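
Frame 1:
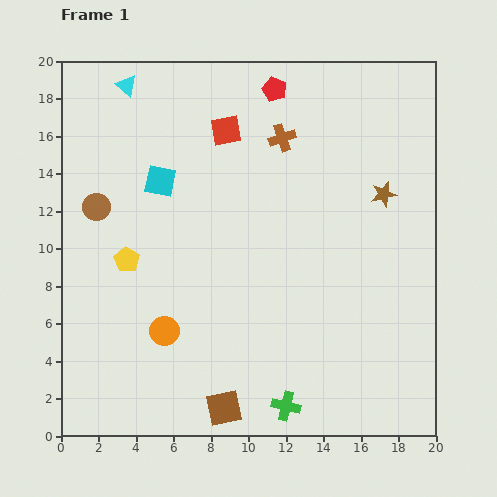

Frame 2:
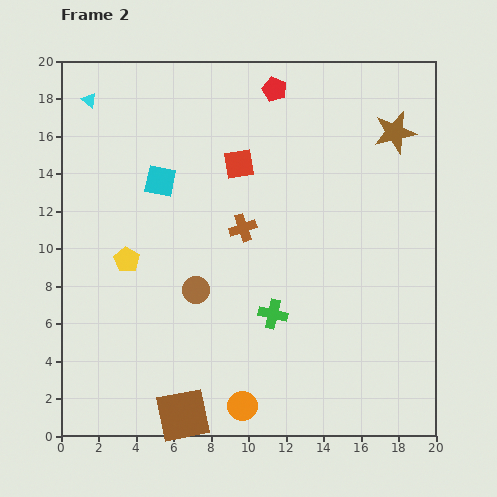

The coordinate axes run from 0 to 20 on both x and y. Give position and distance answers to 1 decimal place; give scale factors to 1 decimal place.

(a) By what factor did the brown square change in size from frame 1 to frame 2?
1.5×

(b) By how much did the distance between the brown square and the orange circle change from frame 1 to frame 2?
-2.0

Distance in frame 1: 5.2. Distance in frame 2: 3.2.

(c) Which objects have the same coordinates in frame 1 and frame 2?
the cyan square, the yellow pentagon, the red pentagon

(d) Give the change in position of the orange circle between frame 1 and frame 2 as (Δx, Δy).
(4.2, -4.0)

The orange circle was at (5.5, 5.6) in frame 1 and (9.7, 1.6) in frame 2.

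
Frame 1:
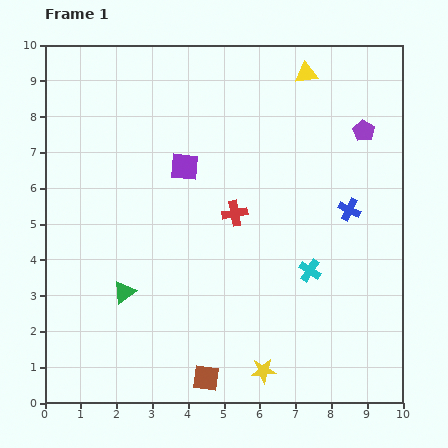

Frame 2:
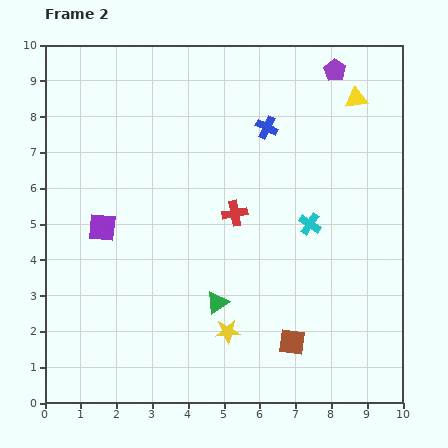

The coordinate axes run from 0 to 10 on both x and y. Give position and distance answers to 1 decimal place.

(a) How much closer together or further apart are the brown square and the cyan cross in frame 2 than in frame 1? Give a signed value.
-0.9

Distance in frame 1: 4.2. Distance in frame 2: 3.3.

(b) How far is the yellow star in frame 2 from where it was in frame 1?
1.5

The yellow star moved from (6.1, 0.9) to (5.1, 2.0), a distance of √(1.0² + 1.1²) ≈ 1.5.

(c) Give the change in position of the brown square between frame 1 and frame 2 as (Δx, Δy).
(2.4, 1.0)

The brown square was at (4.5, 0.7) in frame 1 and (6.9, 1.7) in frame 2.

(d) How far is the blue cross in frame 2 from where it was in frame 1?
3.3

The blue cross moved from (8.5, 5.4) to (6.2, 7.7), a distance of √(2.3² + 2.3²) ≈ 3.3.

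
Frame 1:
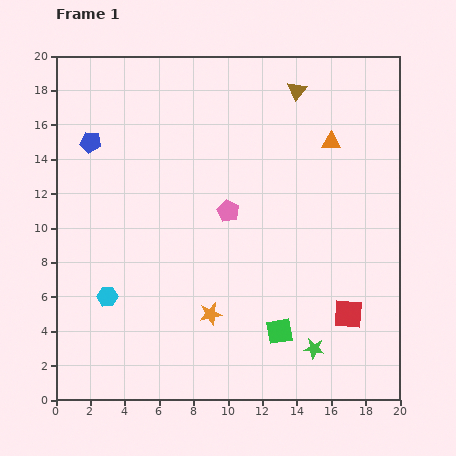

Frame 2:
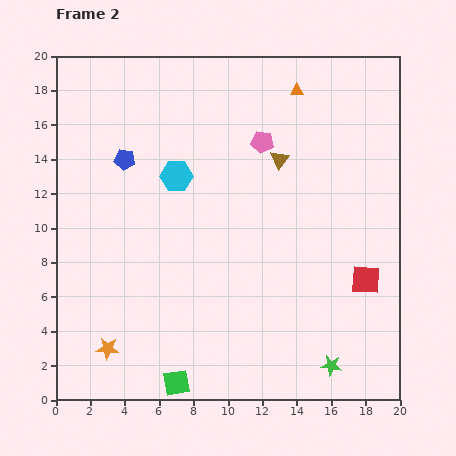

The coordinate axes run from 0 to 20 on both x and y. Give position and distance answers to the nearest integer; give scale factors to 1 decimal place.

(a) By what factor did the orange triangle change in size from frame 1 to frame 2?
0.7×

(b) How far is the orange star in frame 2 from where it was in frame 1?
6

The orange star moved from (9, 5) to (3, 3), a distance of √(6² + 2²) ≈ 6.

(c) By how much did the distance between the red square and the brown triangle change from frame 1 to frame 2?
-4

Distance in frame 1: 13. Distance in frame 2: 9.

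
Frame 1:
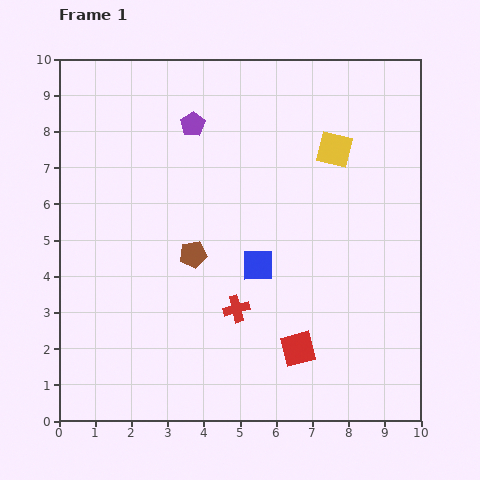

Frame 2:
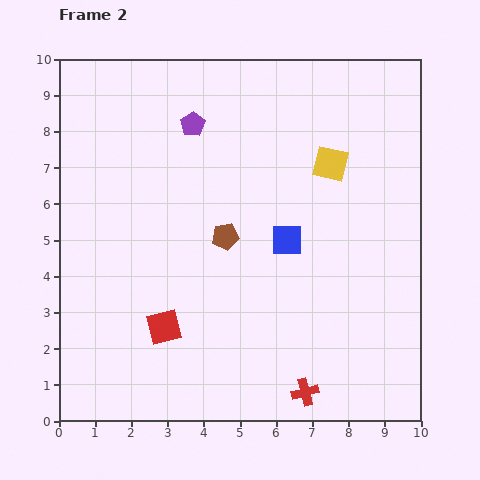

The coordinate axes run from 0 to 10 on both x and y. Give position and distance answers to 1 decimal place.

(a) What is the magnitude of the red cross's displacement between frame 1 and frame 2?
3.0

The red cross moved from (4.9, 3.1) to (6.8, 0.8), a distance of √(1.9² + 2.3²) ≈ 3.0.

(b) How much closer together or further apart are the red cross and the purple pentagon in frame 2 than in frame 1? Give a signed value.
+2.8

Distance in frame 1: 5.2. Distance in frame 2: 8.0.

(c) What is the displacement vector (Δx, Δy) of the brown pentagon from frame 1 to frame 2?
(0.9, 0.5)

The brown pentagon was at (3.7, 4.6) in frame 1 and (4.6, 5.1) in frame 2.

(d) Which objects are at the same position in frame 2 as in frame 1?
the purple pentagon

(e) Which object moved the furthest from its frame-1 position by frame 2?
the red square

(moved 3.7; next 3.0)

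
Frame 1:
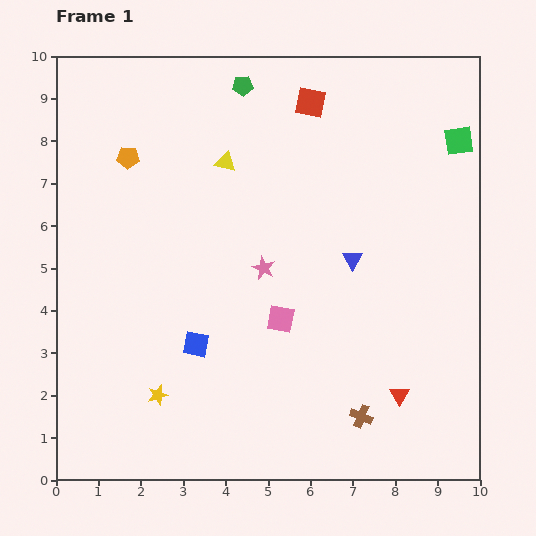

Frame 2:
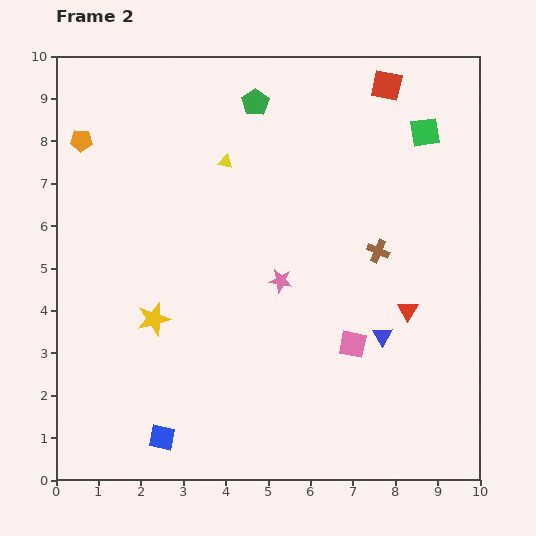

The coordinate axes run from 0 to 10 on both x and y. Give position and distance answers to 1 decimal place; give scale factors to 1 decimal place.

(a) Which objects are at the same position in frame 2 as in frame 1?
the yellow triangle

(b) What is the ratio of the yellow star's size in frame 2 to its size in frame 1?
1.6×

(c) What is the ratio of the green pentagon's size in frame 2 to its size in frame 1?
1.3×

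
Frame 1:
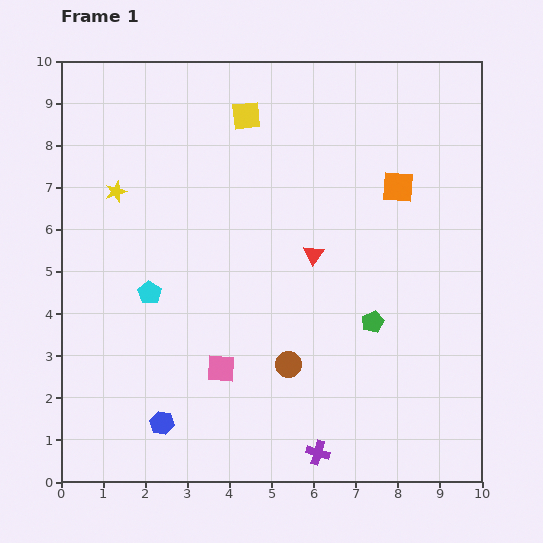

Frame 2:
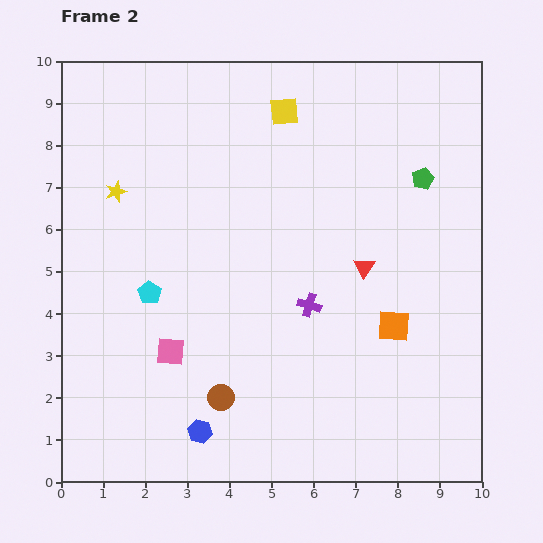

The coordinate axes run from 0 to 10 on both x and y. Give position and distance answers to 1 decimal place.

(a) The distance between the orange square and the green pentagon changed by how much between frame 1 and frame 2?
+0.3

Distance in frame 1: 3.3. Distance in frame 2: 3.6.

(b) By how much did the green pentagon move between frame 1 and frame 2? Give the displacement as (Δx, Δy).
(1.2, 3.4)

The green pentagon was at (7.4, 3.8) in frame 1 and (8.6, 7.2) in frame 2.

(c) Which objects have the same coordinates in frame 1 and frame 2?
the cyan pentagon, the yellow star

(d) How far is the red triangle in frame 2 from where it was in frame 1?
1.2

The red triangle moved from (6.0, 5.4) to (7.2, 5.1), a distance of √(1.2² + 0.3²) ≈ 1.2.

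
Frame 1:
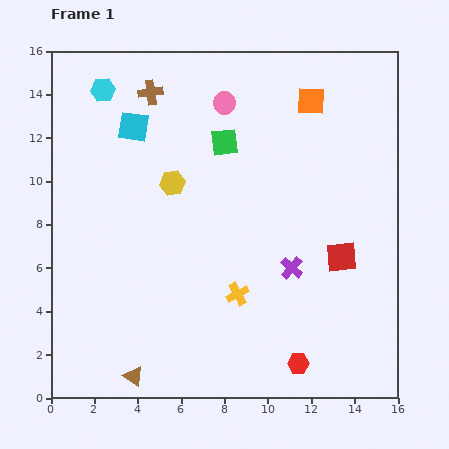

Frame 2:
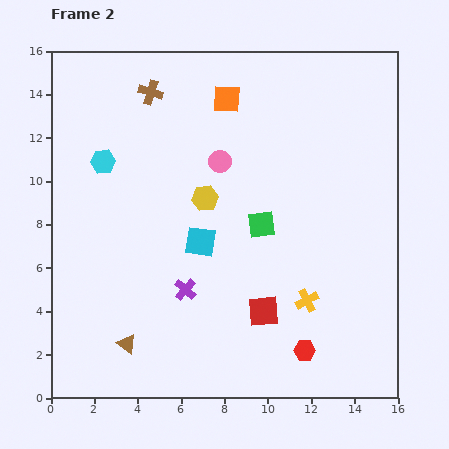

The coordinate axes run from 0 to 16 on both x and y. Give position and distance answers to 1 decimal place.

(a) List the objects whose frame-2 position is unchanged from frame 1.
the brown cross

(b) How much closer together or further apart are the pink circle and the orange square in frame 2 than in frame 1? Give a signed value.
-1.1

Distance in frame 1: 4.0. Distance in frame 2: 2.9.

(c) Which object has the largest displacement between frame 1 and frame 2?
the cyan square

(moved 6.1; next 5.0)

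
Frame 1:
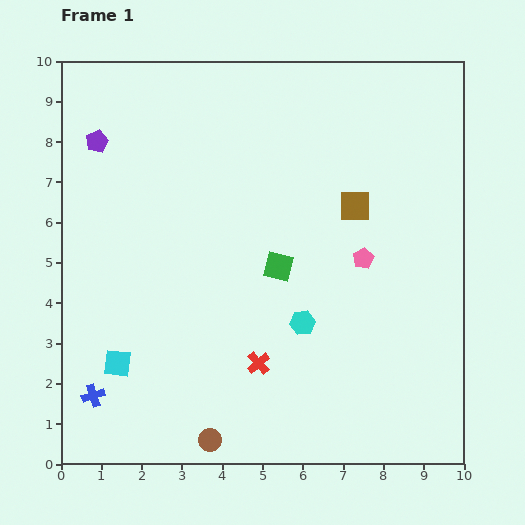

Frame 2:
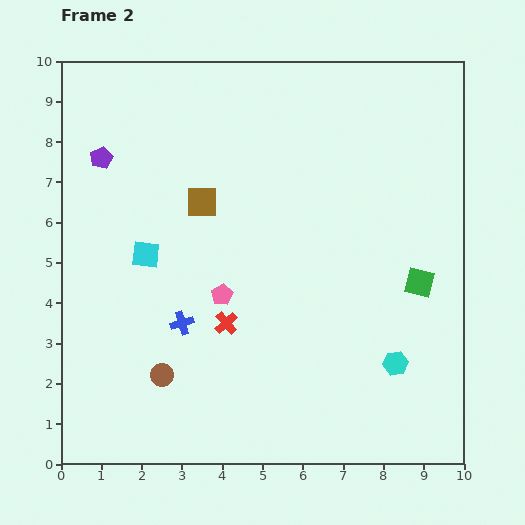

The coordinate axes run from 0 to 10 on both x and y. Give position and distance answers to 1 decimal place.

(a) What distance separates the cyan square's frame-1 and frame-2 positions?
2.8

The cyan square moved from (1.4, 2.5) to (2.1, 5.2), a distance of √(0.7² + 2.7²) ≈ 2.8.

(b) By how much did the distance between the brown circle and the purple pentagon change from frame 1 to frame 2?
-2.3

Distance in frame 1: 7.9. Distance in frame 2: 5.6.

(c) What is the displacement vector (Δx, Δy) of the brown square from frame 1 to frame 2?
(-3.8, 0.1)

The brown square was at (7.3, 6.4) in frame 1 and (3.5, 6.5) in frame 2.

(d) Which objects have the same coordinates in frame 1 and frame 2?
none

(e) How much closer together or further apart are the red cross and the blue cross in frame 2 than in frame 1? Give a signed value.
-3.1

Distance in frame 1: 4.2. Distance in frame 2: 1.1.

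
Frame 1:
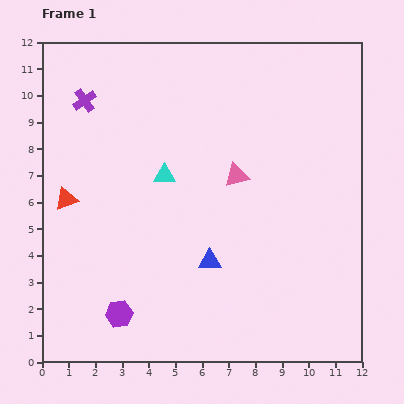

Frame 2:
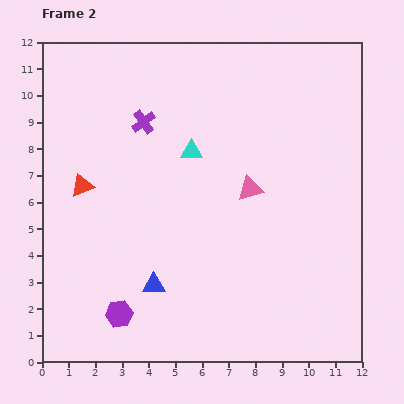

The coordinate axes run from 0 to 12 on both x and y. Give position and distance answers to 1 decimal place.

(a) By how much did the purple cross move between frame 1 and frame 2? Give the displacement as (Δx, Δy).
(2.2, -0.8)

The purple cross was at (1.6, 9.8) in frame 1 and (3.8, 9.0) in frame 2.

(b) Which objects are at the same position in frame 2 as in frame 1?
the purple hexagon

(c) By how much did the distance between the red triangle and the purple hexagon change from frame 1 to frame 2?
+0.3

Distance in frame 1: 4.7. Distance in frame 2: 5.0.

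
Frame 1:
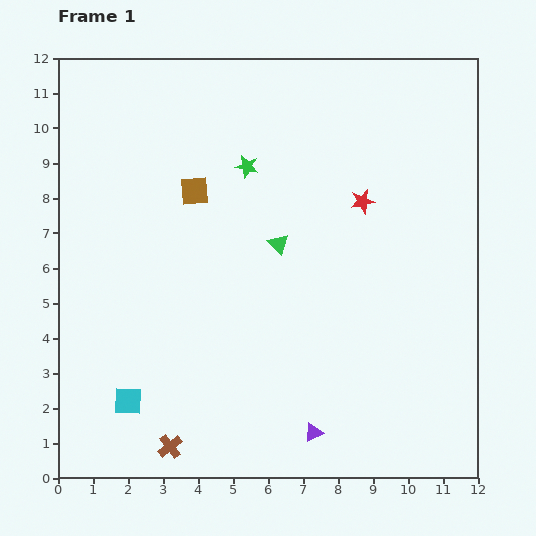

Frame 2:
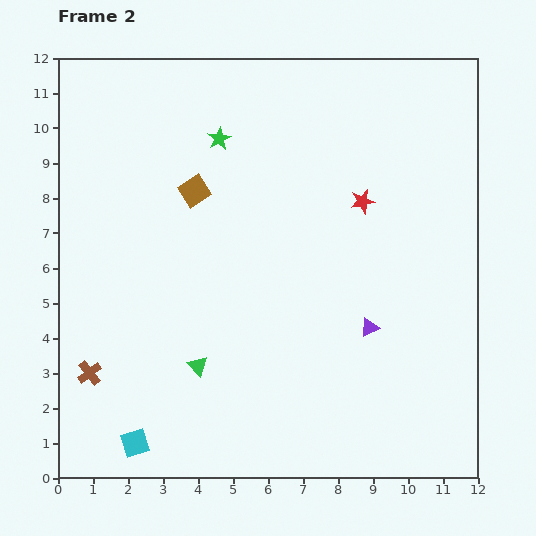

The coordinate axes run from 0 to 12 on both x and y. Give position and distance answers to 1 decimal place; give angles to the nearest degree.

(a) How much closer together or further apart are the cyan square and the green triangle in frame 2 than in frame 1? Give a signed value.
-3.4

Distance in frame 1: 6.2. Distance in frame 2: 2.8.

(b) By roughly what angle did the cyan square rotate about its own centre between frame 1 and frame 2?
21° counter-clockwise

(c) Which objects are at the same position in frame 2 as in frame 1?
the brown square, the red star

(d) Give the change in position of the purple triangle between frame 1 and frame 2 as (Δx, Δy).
(1.6, 3.0)

The purple triangle was at (7.3, 1.3) in frame 1 and (8.9, 4.3) in frame 2.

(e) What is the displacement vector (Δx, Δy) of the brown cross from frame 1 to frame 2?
(-2.3, 2.1)

The brown cross was at (3.2, 0.9) in frame 1 and (0.9, 3.0) in frame 2.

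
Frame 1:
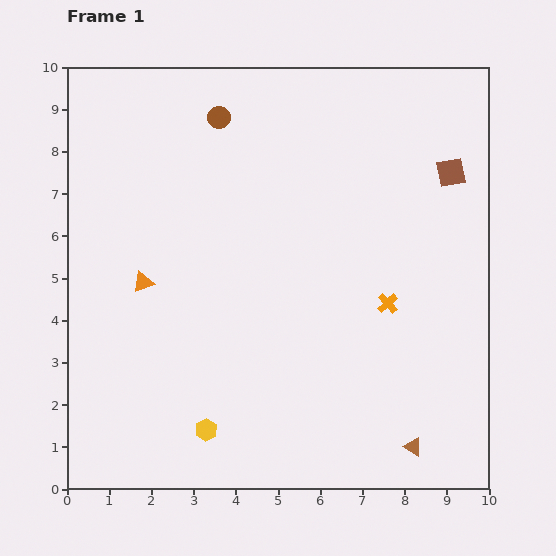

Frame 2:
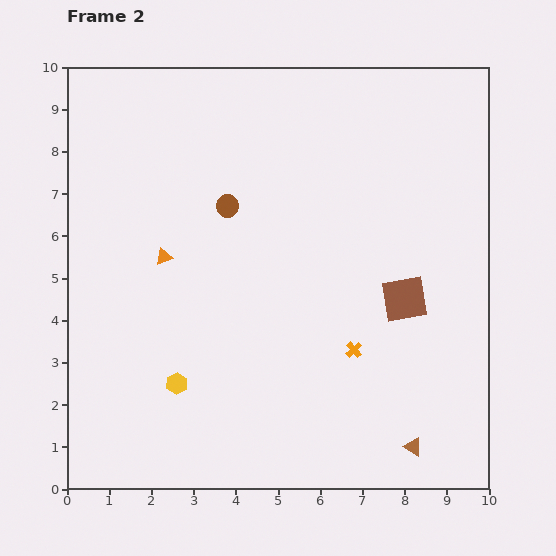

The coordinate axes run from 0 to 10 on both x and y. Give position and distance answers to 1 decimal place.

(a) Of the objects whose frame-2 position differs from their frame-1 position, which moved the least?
the orange triangle

(moved 0.8)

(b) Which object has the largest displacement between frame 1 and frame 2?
the brown square

(moved 3.2; next 2.1)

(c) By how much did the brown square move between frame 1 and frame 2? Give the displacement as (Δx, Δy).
(-1.1, -3.0)

The brown square was at (9.1, 7.5) in frame 1 and (8.0, 4.5) in frame 2.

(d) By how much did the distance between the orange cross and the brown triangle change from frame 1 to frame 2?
-0.8

Distance in frame 1: 3.5. Distance in frame 2: 2.7.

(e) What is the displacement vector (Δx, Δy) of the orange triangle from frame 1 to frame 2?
(0.5, 0.6)

The orange triangle was at (1.8, 4.9) in frame 1 and (2.3, 5.5) in frame 2.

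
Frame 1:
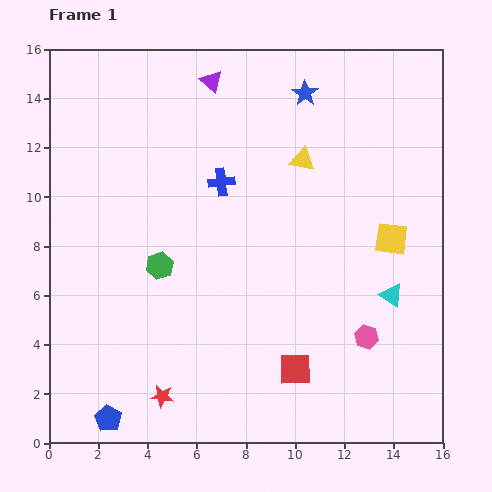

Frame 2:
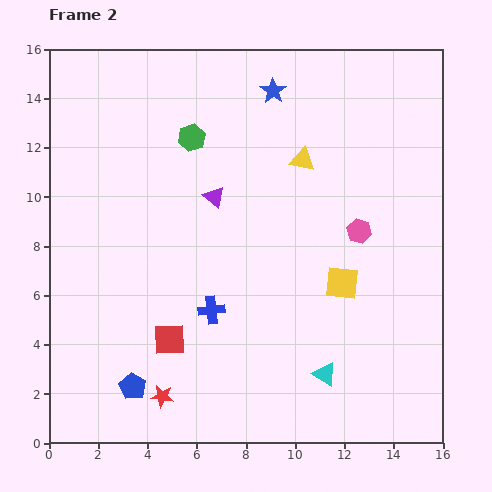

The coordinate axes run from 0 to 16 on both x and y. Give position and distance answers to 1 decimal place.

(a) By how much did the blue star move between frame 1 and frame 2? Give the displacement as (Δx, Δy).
(-1.3, 0.1)

The blue star was at (10.4, 14.2) in frame 1 and (9.1, 14.3) in frame 2.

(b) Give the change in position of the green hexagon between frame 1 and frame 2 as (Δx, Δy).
(1.3, 5.2)

The green hexagon was at (4.5, 7.2) in frame 1 and (5.8, 12.4) in frame 2.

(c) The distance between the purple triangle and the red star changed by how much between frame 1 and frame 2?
-4.6

Distance in frame 1: 13.0. Distance in frame 2: 8.4.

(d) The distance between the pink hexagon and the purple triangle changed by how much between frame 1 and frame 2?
-6.1

Distance in frame 1: 12.2. Distance in frame 2: 6.1.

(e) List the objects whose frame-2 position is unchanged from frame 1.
the red star, the yellow triangle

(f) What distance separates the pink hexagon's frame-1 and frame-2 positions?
4.3

The pink hexagon moved from (12.9, 4.3) to (12.6, 8.6), a distance of √(0.3² + 4.3²) ≈ 4.3.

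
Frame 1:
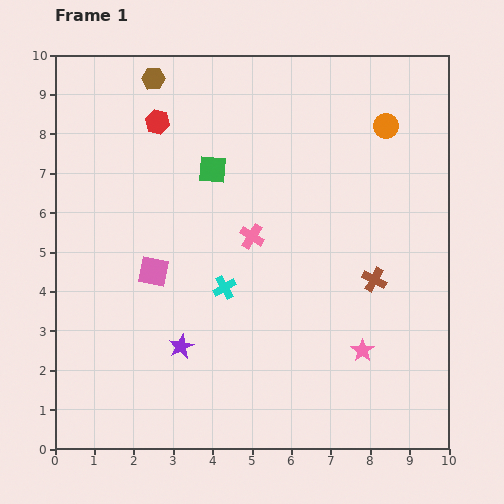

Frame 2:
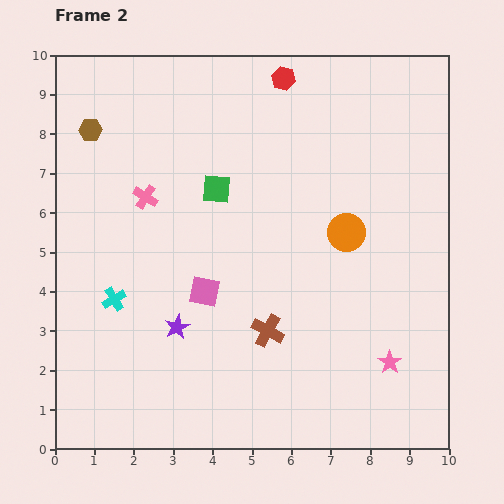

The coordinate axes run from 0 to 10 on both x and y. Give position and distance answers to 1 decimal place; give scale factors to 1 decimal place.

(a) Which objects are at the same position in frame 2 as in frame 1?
none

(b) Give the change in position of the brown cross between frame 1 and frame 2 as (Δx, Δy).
(-2.7, -1.3)

The brown cross was at (8.1, 4.3) in frame 1 and (5.4, 3.0) in frame 2.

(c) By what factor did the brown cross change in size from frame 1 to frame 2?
1.3×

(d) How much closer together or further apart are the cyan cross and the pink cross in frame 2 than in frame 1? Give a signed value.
+1.2

Distance in frame 1: 1.5. Distance in frame 2: 2.7.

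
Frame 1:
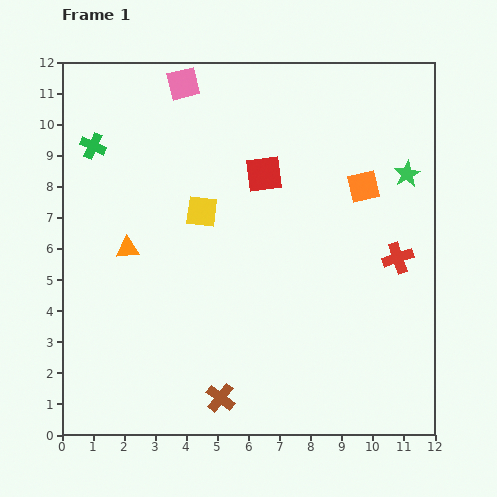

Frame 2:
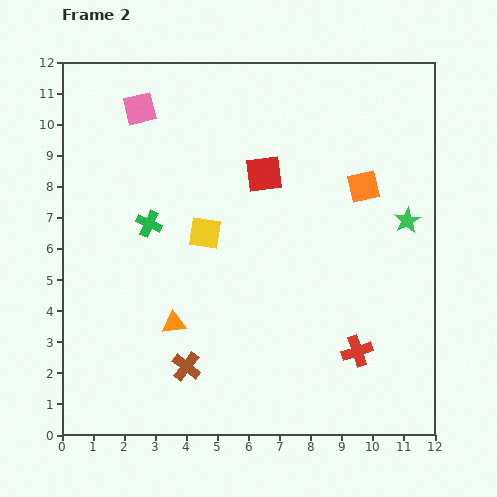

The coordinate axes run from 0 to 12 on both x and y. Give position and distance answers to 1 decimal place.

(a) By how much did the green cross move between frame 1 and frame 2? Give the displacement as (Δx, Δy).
(1.8, -2.5)

The green cross was at (1.0, 9.3) in frame 1 and (2.8, 6.8) in frame 2.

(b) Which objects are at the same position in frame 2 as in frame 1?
the red square, the orange square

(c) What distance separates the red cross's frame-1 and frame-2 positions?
3.3

The red cross moved from (10.8, 5.7) to (9.5, 2.7), a distance of √(1.3² + 3.0²) ≈ 3.3.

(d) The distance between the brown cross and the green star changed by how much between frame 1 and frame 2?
-0.9

Distance in frame 1: 9.4. Distance in frame 2: 8.5.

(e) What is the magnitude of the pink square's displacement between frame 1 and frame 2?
1.6

The pink square moved from (3.9, 11.3) to (2.5, 10.5), a distance of √(1.4² + 0.8²) ≈ 1.6.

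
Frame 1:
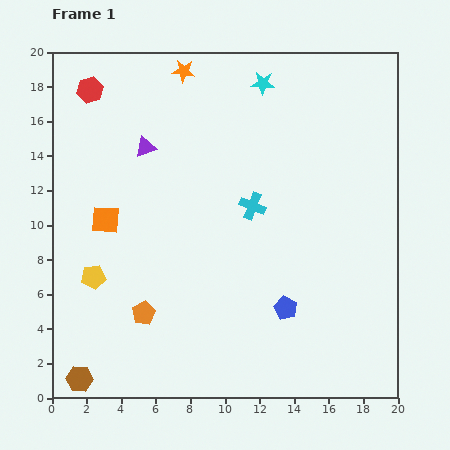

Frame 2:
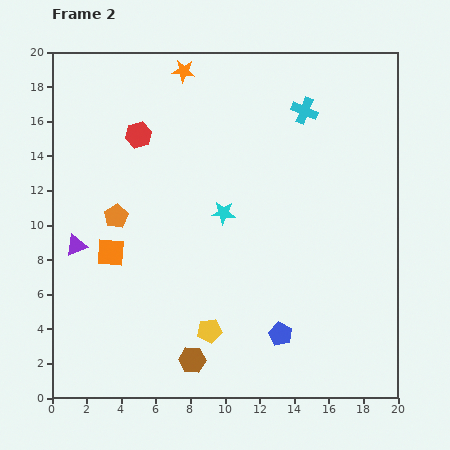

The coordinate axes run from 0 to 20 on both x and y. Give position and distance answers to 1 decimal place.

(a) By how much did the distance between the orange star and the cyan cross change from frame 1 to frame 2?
-1.4

Distance in frame 1: 8.8. Distance in frame 2: 7.4.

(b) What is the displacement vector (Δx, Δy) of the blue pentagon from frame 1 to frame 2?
(-0.3, -1.5)

The blue pentagon was at (13.5, 5.2) in frame 1 and (13.2, 3.7) in frame 2.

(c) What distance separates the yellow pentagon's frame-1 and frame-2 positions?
7.4

The yellow pentagon moved from (2.4, 7.0) to (9.1, 3.9), a distance of √(6.7² + 3.1²) ≈ 7.4.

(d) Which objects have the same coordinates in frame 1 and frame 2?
the orange star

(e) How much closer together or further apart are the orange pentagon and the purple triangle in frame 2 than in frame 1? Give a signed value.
-6.7

Distance in frame 1: 9.6. Distance in frame 2: 2.9.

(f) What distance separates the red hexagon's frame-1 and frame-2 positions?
3.8

The red hexagon moved from (2.2, 17.8) to (5.0, 15.2), a distance of √(2.8² + 2.6²) ≈ 3.8.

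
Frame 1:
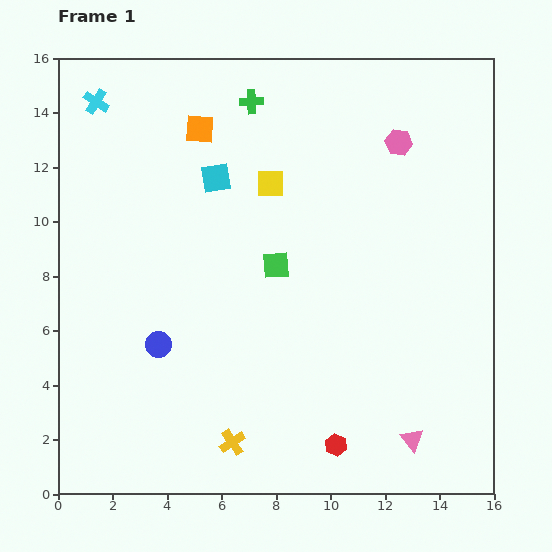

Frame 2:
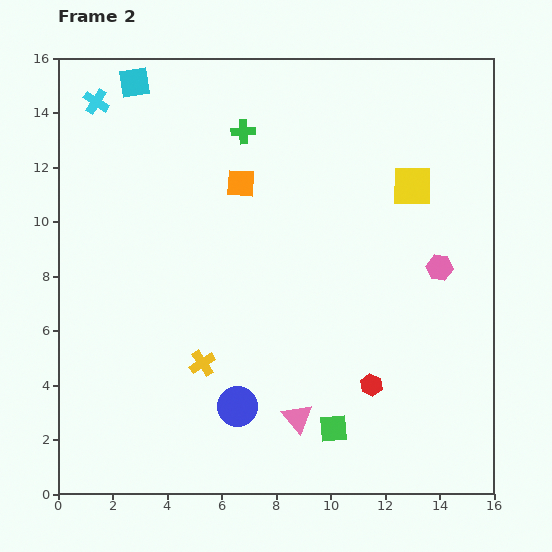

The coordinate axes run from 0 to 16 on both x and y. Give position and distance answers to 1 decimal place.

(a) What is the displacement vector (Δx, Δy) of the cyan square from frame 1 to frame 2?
(-3.0, 3.5)

The cyan square was at (5.8, 11.6) in frame 1 and (2.8, 15.1) in frame 2.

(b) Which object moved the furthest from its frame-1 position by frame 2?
the green square

(moved 6.4; next 5.2)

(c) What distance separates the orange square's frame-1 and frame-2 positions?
2.5

The orange square moved from (5.2, 13.4) to (6.7, 11.4), a distance of √(1.5² + 2.0²) ≈ 2.5.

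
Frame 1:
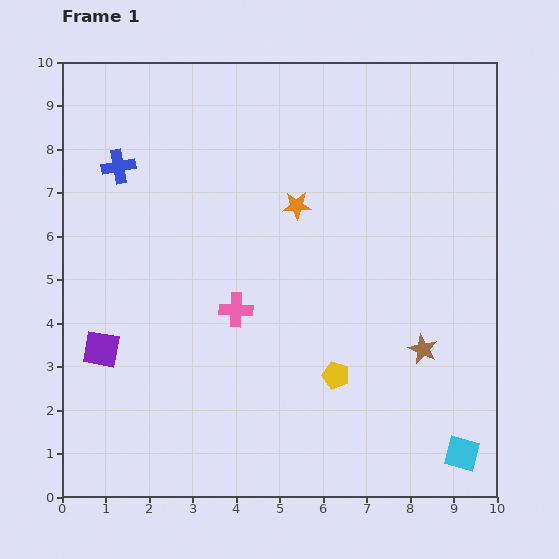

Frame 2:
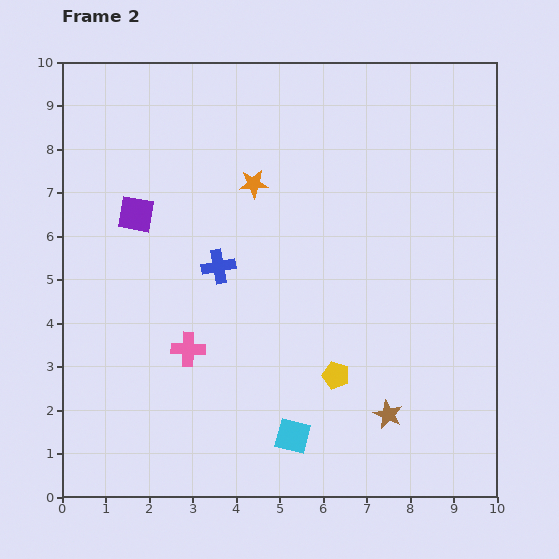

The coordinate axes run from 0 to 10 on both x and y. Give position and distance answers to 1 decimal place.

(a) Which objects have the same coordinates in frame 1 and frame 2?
the yellow pentagon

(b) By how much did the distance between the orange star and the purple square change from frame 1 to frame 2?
-2.8

Distance in frame 1: 5.6. Distance in frame 2: 2.8.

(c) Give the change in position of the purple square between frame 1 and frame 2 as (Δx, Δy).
(0.8, 3.1)

The purple square was at (0.9, 3.4) in frame 1 and (1.7, 6.5) in frame 2.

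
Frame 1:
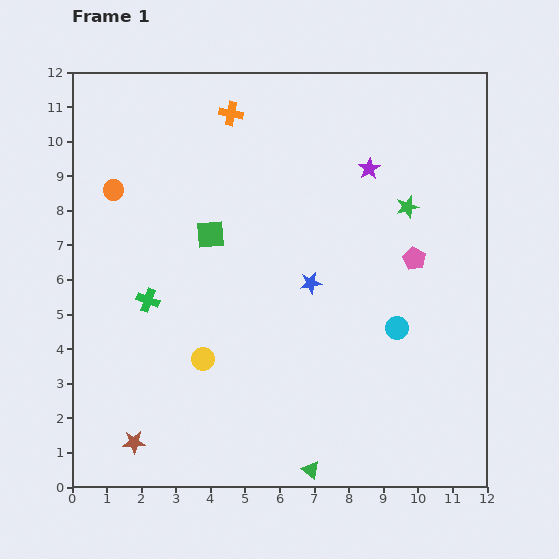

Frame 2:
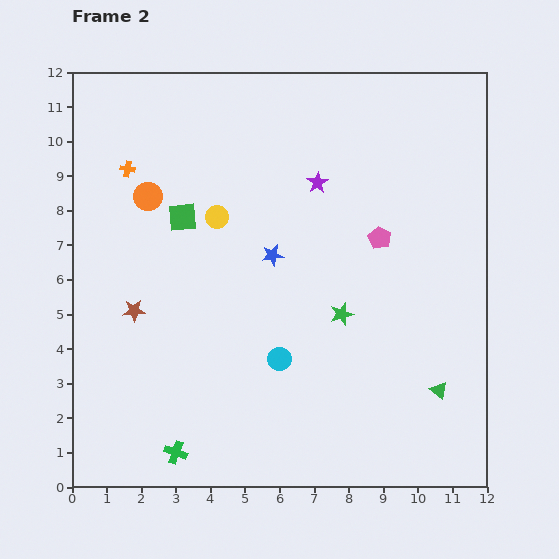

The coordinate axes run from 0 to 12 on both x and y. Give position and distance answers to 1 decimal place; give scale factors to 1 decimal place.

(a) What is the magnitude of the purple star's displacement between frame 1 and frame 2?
1.6

The purple star moved from (8.6, 9.2) to (7.1, 8.8), a distance of √(1.5² + 0.4²) ≈ 1.6.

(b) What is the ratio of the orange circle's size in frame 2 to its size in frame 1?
1.4×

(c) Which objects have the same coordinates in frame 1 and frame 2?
none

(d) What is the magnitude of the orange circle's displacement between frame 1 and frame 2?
1.0

The orange circle moved from (1.2, 8.6) to (2.2, 8.4), a distance of √(1.0² + 0.2²) ≈ 1.0.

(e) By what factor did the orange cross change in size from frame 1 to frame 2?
0.7×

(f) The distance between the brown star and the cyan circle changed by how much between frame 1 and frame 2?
-3.9

Distance in frame 1: 8.3. Distance in frame 2: 4.4.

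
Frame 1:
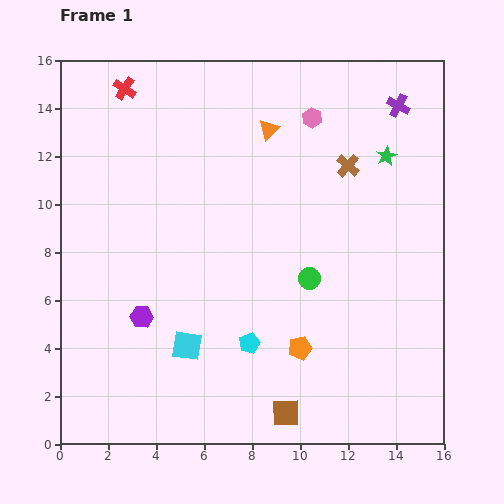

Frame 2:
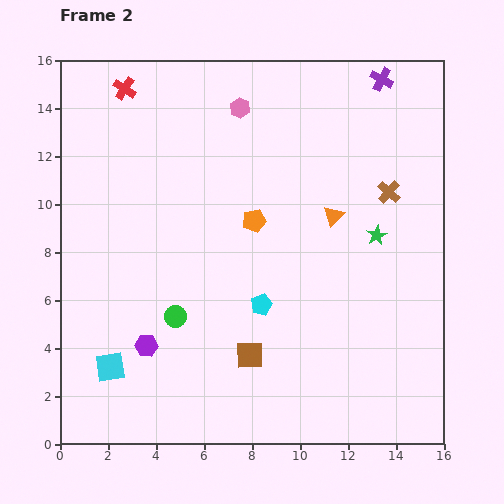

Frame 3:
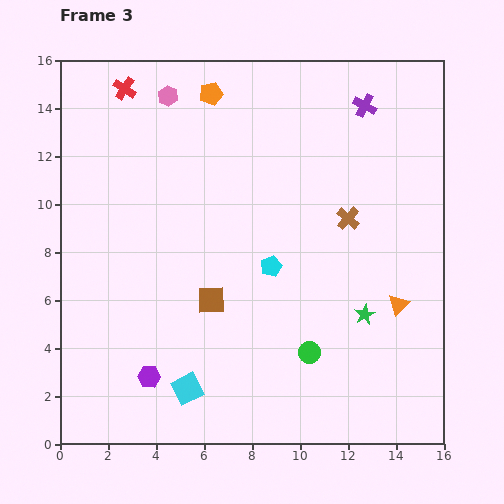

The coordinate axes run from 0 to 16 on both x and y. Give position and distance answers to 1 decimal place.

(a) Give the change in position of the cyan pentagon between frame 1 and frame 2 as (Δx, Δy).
(0.5, 1.6)

The cyan pentagon was at (7.9, 4.2) in frame 1 and (8.4, 5.8) in frame 2.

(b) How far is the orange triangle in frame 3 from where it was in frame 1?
9.1

The orange triangle moved from (8.7, 13.1) to (14.1, 5.8), a distance of √(5.4² + 7.3²) ≈ 9.1.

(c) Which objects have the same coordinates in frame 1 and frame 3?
the red cross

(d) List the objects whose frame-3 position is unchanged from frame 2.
the red cross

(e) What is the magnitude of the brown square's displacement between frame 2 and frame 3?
2.8

The brown square moved from (7.9, 3.7) to (6.3, 6.0), a distance of √(1.6² + 2.3²) ≈ 2.8.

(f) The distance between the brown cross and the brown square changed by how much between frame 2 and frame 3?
-2.3

Distance in frame 2: 8.9. Distance in frame 3: 6.6.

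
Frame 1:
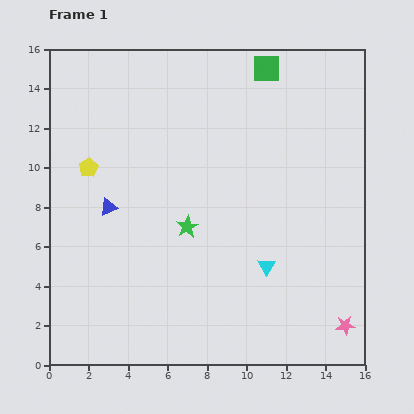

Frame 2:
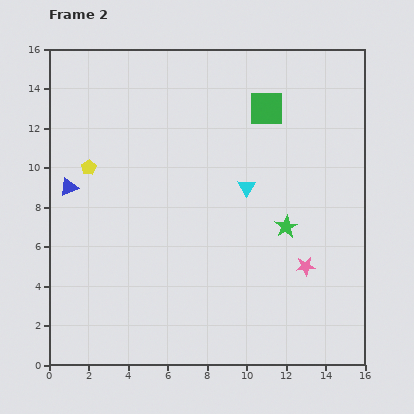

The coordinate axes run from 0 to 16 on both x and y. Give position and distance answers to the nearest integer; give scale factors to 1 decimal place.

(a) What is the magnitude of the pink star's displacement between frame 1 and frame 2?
4

The pink star moved from (15, 2) to (13, 5), a distance of √(2² + 3²) ≈ 4.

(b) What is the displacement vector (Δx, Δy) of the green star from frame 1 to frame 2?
(5, 0)

The green star was at (7, 7) in frame 1 and (12, 7) in frame 2.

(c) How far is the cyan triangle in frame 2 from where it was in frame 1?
4

The cyan triangle moved from (11, 5) to (10, 9), a distance of √(1² + 4²) ≈ 4.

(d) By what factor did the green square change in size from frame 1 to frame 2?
1.3×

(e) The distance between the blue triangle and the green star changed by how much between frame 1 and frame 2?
+7

Distance in frame 1: 4. Distance in frame 2: 11.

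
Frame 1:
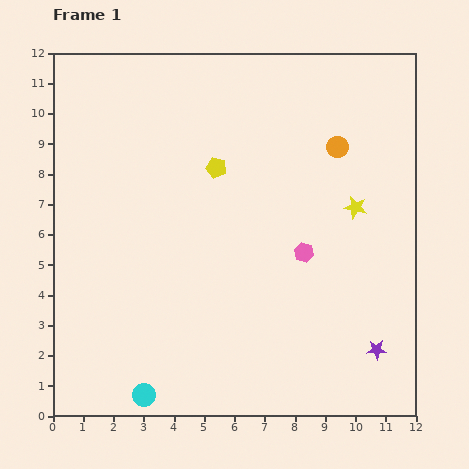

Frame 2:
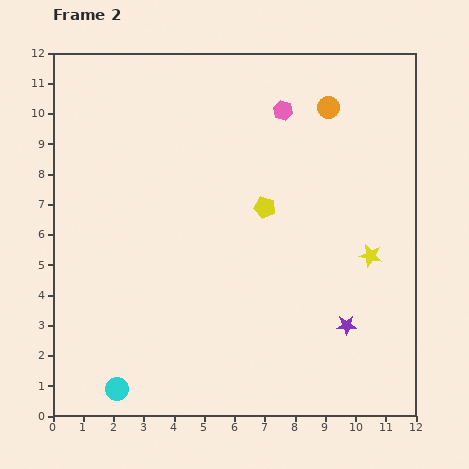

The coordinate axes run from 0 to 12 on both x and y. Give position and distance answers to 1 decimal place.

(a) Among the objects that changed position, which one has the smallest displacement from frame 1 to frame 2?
the cyan circle

(moved 0.9)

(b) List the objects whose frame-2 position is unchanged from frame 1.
none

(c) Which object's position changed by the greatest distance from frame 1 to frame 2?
the pink hexagon

(moved 4.8; next 2.1)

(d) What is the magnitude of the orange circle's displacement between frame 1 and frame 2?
1.3

The orange circle moved from (9.4, 8.9) to (9.1, 10.2), a distance of √(0.3² + 1.3²) ≈ 1.3.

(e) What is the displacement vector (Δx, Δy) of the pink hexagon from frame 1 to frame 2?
(-0.7, 4.7)

The pink hexagon was at (8.3, 5.4) in frame 1 and (7.6, 10.1) in frame 2.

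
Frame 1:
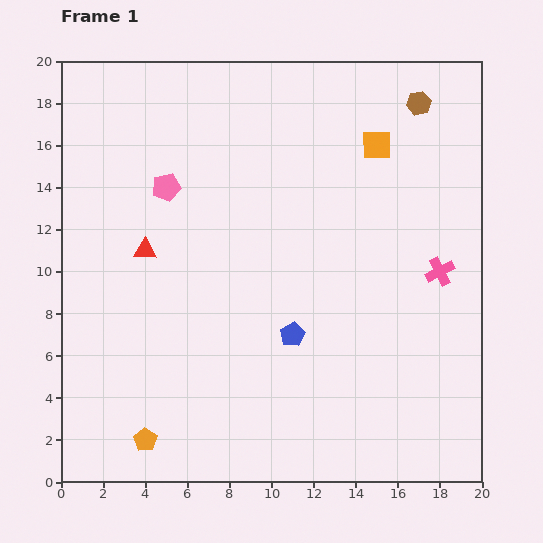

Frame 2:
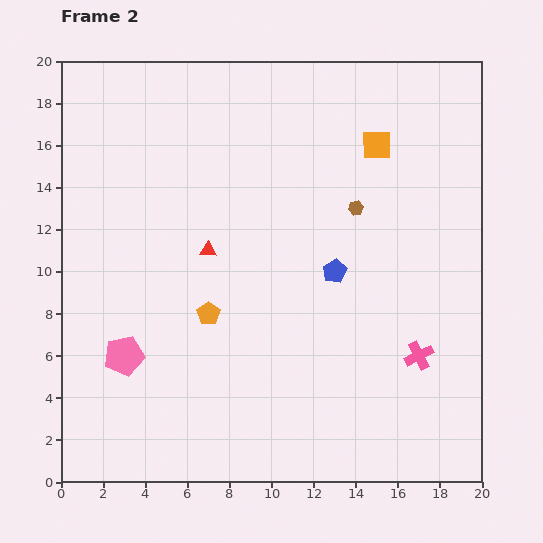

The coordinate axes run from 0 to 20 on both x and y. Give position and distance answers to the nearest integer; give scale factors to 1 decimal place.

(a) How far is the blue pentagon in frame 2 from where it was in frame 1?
4

The blue pentagon moved from (11, 7) to (13, 10), a distance of √(2² + 3²) ≈ 4.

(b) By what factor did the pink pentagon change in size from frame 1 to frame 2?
1.4×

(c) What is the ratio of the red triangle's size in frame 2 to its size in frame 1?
0.7×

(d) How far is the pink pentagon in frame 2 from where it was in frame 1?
8

The pink pentagon moved from (5, 14) to (3, 6), a distance of √(2² + 8²) ≈ 8.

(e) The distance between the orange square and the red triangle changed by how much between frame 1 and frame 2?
-3

Distance in frame 1: 12. Distance in frame 2: 9.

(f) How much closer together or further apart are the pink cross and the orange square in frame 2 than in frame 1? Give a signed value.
+3

Distance in frame 1: 7. Distance in frame 2: 10.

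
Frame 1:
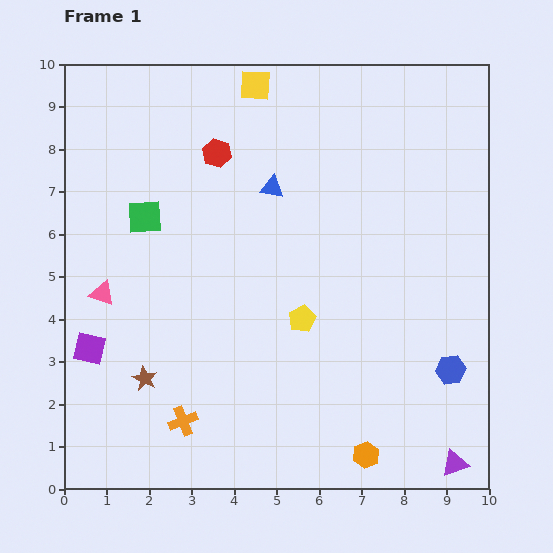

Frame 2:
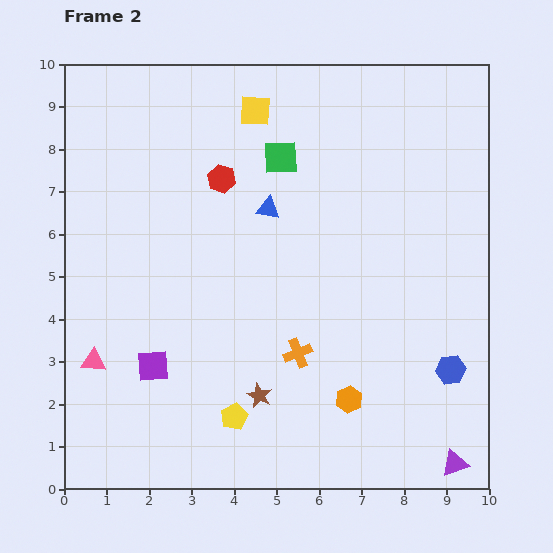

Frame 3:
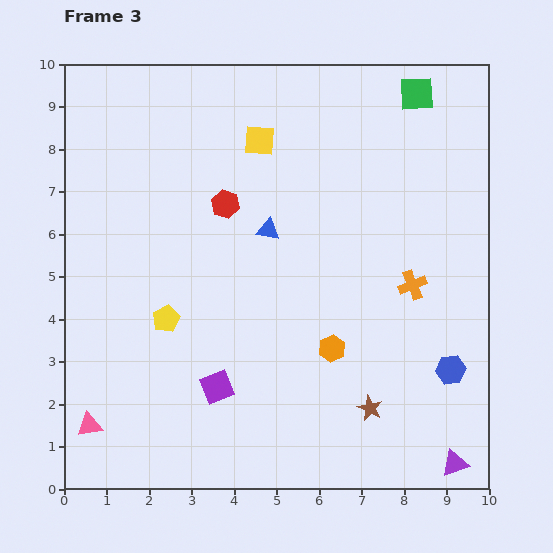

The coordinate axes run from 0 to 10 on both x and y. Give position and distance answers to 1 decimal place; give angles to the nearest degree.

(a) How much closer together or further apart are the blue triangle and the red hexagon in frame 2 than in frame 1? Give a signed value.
-0.2

Distance in frame 1: 1.5. Distance in frame 2: 1.3.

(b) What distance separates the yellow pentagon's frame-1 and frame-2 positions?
2.8

The yellow pentagon moved from (5.6, 4.0) to (4.0, 1.7), a distance of √(1.6² + 2.3²) ≈ 2.8.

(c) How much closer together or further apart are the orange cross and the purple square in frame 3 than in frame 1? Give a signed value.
+2.4

Distance in frame 1: 2.8. Distance in frame 3: 5.2.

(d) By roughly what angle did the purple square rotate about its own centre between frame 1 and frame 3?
35° counter-clockwise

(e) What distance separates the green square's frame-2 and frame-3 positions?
3.5

The green square moved from (5.1, 7.8) to (8.3, 9.3), a distance of √(3.2² + 1.5²) ≈ 3.5.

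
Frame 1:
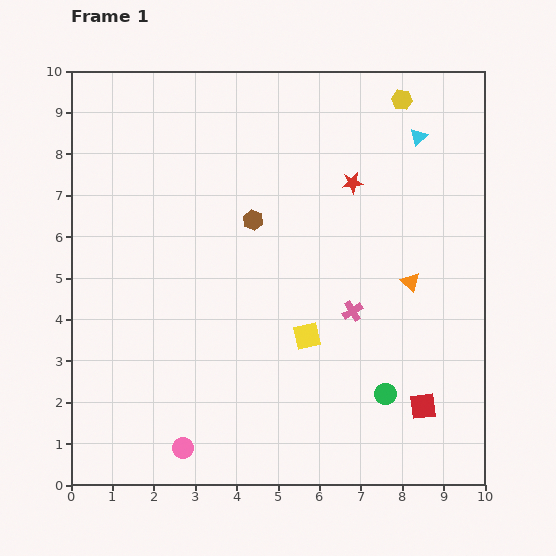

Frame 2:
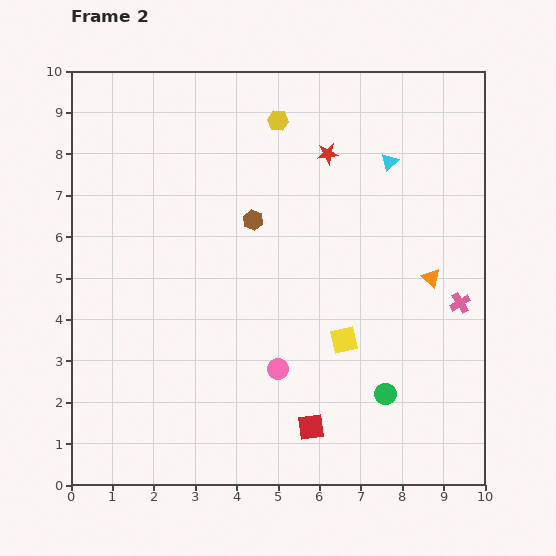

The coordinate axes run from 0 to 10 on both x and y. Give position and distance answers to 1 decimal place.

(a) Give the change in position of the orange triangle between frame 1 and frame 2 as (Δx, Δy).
(0.5, 0.1)

The orange triangle was at (8.2, 4.9) in frame 1 and (8.7, 5.0) in frame 2.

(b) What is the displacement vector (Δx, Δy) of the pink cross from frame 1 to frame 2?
(2.6, 0.2)

The pink cross was at (6.8, 4.2) in frame 1 and (9.4, 4.4) in frame 2.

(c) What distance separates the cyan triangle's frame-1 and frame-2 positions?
0.9

The cyan triangle moved from (8.4, 8.4) to (7.7, 7.8), a distance of √(0.7² + 0.6²) ≈ 0.9.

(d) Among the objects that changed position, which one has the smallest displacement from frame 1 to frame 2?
the orange triangle

(moved 0.5)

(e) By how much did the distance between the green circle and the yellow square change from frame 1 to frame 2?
-0.8

Distance in frame 1: 2.4. Distance in frame 2: 1.6.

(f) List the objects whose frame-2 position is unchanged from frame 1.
the brown hexagon, the green circle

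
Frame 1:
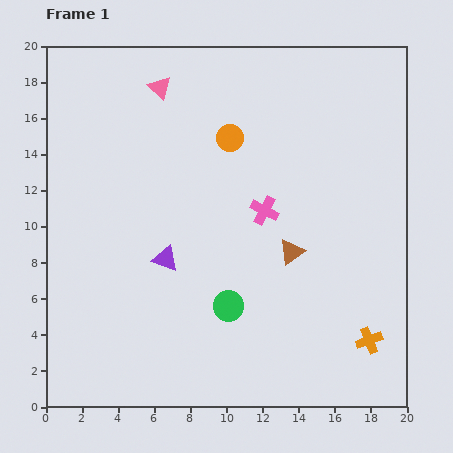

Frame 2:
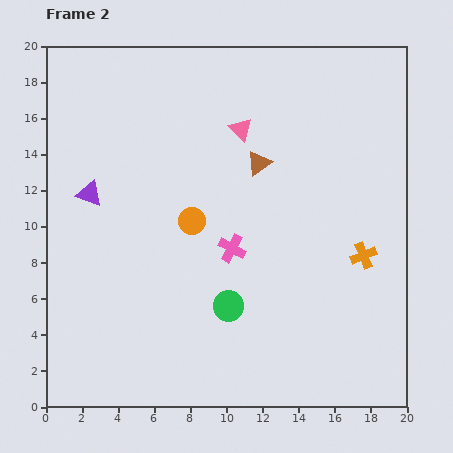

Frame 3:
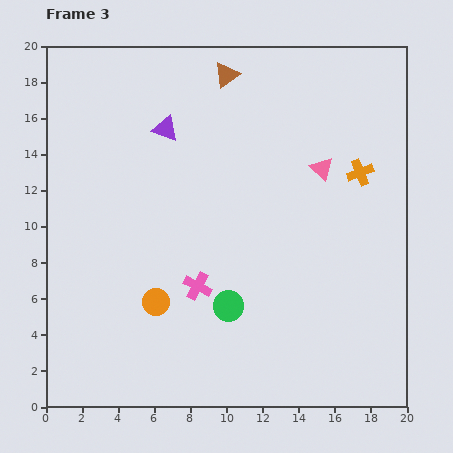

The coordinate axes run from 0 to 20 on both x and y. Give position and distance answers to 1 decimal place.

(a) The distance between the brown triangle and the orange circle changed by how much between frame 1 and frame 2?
-2.3

Distance in frame 1: 7.2. Distance in frame 2: 4.9.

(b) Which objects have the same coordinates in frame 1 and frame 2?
the green circle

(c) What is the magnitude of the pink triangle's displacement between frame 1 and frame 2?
5.1

The pink triangle moved from (6.3, 17.7) to (10.8, 15.4), a distance of √(4.5² + 2.3²) ≈ 5.1.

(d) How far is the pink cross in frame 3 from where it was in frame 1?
5.6

The pink cross moved from (12.1, 10.9) to (8.4, 6.7), a distance of √(3.7² + 4.2²) ≈ 5.6.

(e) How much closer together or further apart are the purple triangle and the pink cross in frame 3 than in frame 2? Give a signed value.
+0.4

Distance in frame 2: 8.5. Distance in frame 3: 8.9.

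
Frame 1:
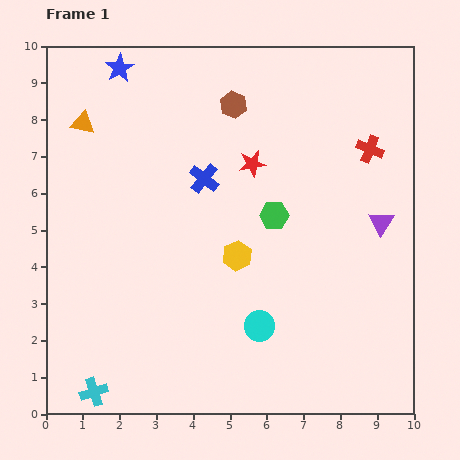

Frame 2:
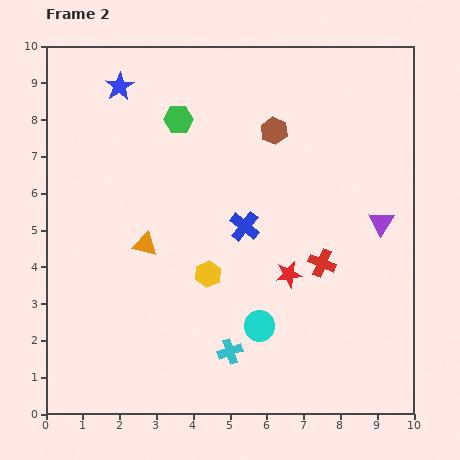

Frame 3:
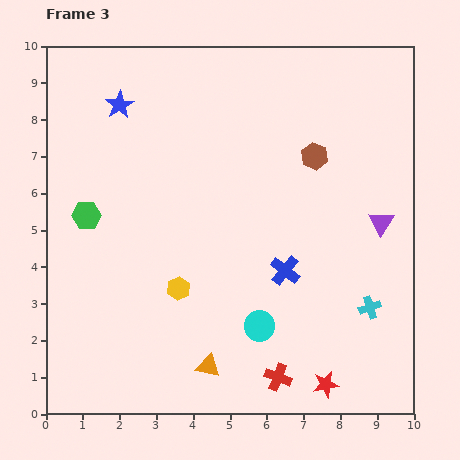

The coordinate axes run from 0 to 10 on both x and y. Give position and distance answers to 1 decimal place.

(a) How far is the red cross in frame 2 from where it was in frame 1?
3.4

The red cross moved from (8.8, 7.2) to (7.5, 4.1), a distance of √(1.3² + 3.1²) ≈ 3.4.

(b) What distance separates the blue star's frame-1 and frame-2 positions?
0.5

The blue star moved from (2.0, 9.4) to (2.0, 8.9), a distance of √(0.0² + 0.5²) ≈ 0.5.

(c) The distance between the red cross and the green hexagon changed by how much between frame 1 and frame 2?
+2.3

Distance in frame 1: 3.2. Distance in frame 2: 5.5.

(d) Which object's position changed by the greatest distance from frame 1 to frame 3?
the cyan cross

(moved 7.8; next 7.4)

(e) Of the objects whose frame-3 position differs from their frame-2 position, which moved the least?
the blue star

(moved 0.5)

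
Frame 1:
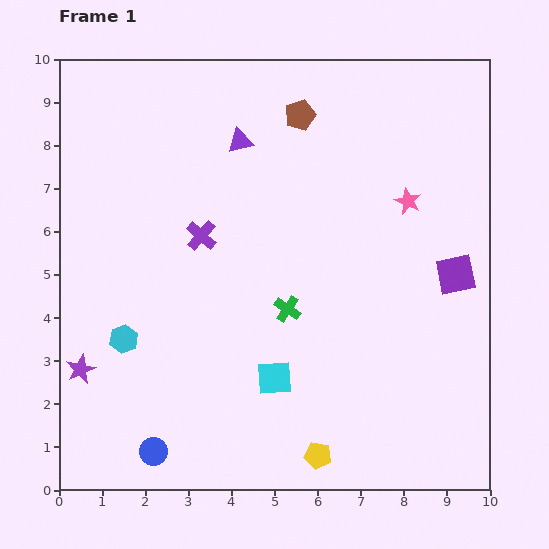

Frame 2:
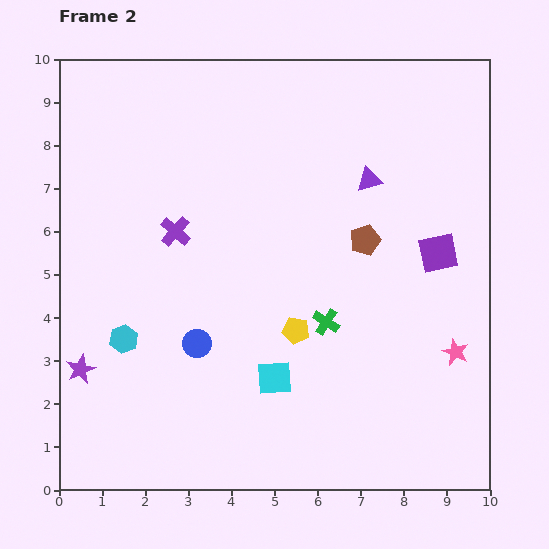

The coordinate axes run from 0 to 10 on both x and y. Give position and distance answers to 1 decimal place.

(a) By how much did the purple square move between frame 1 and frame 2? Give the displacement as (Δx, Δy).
(-0.4, 0.5)

The purple square was at (9.2, 5.0) in frame 1 and (8.8, 5.5) in frame 2.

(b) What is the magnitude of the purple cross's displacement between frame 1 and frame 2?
0.6

The purple cross moved from (3.3, 5.9) to (2.7, 6.0), a distance of √(0.6² + 0.1²) ≈ 0.6.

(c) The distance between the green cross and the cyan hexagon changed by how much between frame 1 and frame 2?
+0.8

Distance in frame 1: 3.9. Distance in frame 2: 4.7.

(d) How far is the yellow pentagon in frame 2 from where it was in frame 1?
2.9

The yellow pentagon moved from (6.0, 0.8) to (5.5, 3.7), a distance of √(0.5² + 2.9²) ≈ 2.9.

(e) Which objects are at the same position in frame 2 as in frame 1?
the purple star, the cyan hexagon, the cyan square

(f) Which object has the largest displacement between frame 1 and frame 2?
the pink star

(moved 3.7; next 3.3)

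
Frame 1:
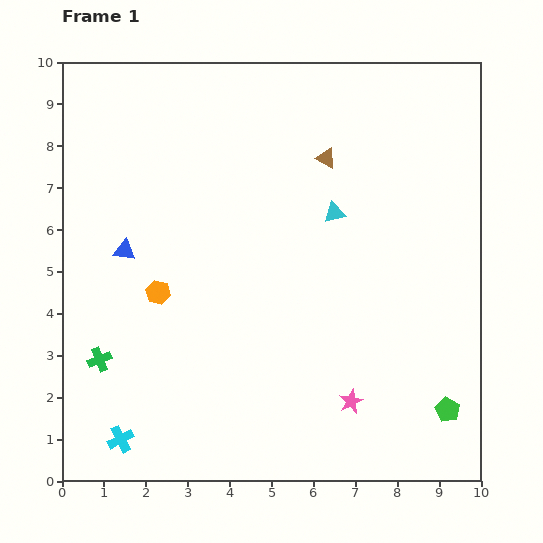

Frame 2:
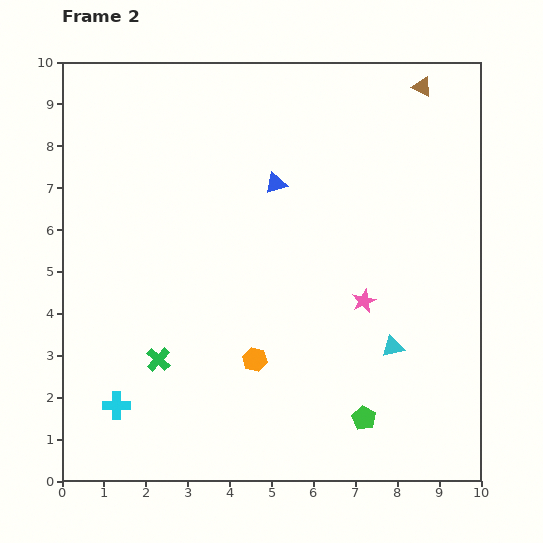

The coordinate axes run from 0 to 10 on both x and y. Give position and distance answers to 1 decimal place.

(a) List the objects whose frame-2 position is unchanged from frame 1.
none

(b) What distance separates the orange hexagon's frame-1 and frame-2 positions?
2.8

The orange hexagon moved from (2.3, 4.5) to (4.6, 2.9), a distance of √(2.3² + 1.6²) ≈ 2.8.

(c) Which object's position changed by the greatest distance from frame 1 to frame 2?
the blue triangle

(moved 3.9; next 3.5)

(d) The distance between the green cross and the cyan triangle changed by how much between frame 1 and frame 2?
-1.0

Distance in frame 1: 6.6. Distance in frame 2: 5.6.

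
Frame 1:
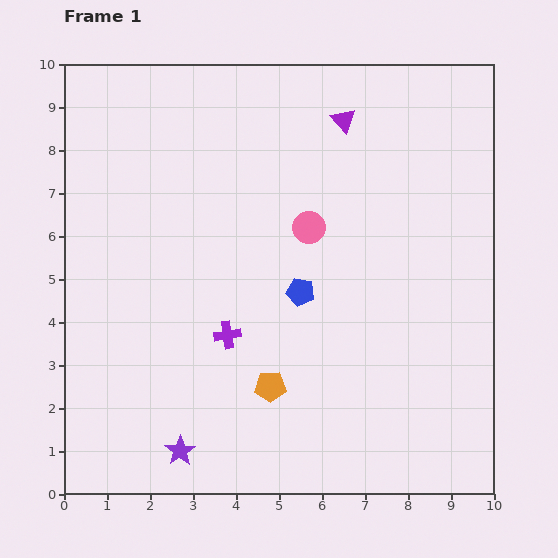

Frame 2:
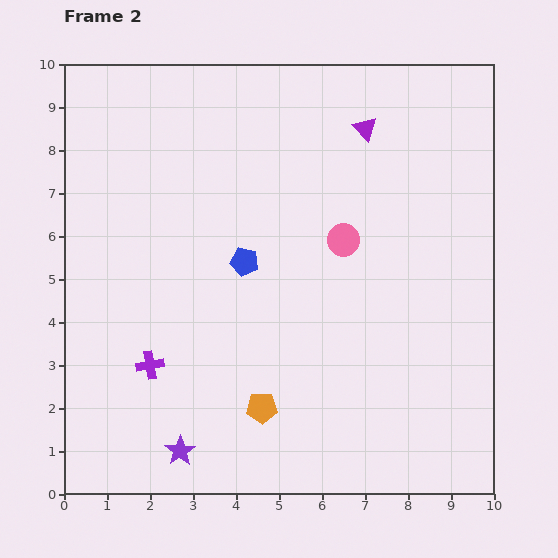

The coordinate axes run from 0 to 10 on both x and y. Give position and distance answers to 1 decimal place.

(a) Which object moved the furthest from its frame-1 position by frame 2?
the purple cross

(moved 1.9; next 1.5)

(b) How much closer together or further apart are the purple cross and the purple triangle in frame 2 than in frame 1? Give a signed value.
+1.7

Distance in frame 1: 5.7. Distance in frame 2: 7.4.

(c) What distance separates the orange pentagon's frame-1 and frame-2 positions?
0.5

The orange pentagon moved from (4.8, 2.5) to (4.6, 2.0), a distance of √(0.2² + 0.5²) ≈ 0.5.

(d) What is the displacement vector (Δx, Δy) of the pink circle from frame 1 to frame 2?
(0.8, -0.3)

The pink circle was at (5.7, 6.2) in frame 1 and (6.5, 5.9) in frame 2.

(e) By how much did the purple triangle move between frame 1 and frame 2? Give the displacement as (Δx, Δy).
(0.5, -0.2)

The purple triangle was at (6.5, 8.7) in frame 1 and (7.0, 8.5) in frame 2.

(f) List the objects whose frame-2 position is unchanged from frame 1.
the purple star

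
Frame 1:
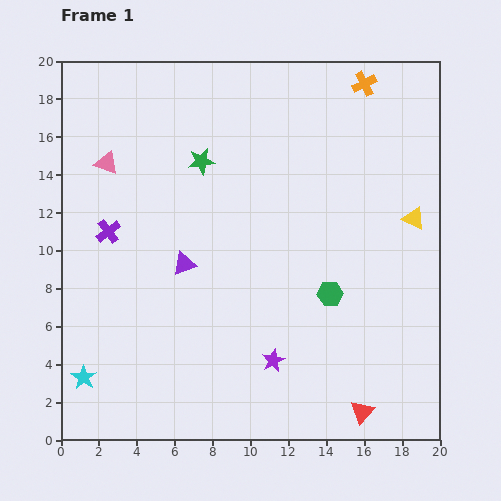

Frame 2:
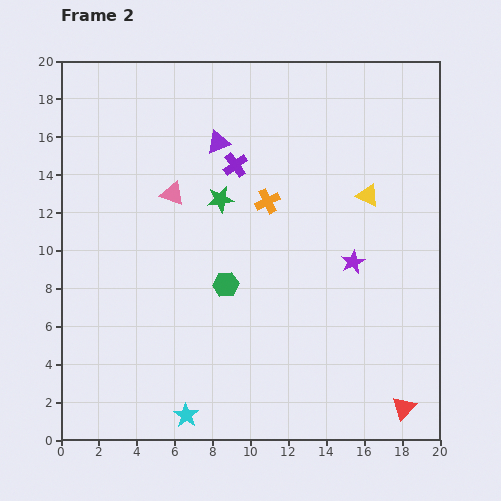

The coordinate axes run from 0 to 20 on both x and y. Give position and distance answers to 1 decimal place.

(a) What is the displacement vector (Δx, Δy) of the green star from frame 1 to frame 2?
(1.0, -2.0)

The green star was at (7.4, 14.7) in frame 1 and (8.4, 12.7) in frame 2.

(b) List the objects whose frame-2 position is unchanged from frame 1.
none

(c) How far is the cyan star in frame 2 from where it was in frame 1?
5.8

The cyan star moved from (1.2, 3.3) to (6.6, 1.3), a distance of √(5.4² + 2.0²) ≈ 5.8.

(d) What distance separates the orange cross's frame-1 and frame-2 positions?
8.0

The orange cross moved from (16.0, 18.8) to (10.9, 12.6), a distance of √(5.1² + 6.2²) ≈ 8.0.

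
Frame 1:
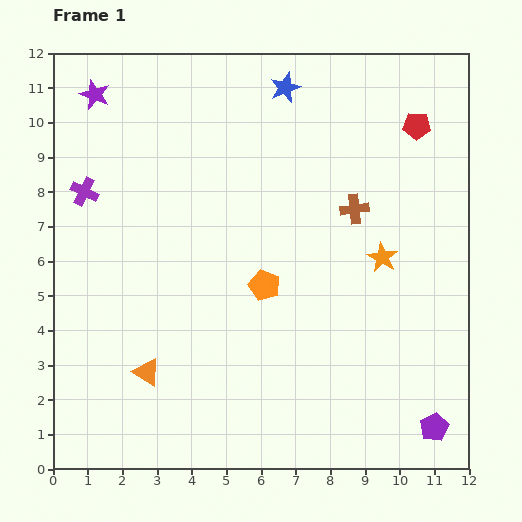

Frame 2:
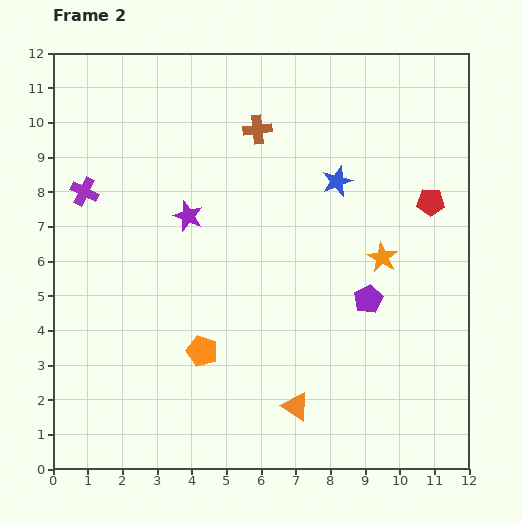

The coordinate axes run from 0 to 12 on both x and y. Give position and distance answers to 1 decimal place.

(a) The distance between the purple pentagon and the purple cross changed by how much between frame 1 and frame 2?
-3.4

Distance in frame 1: 12.2. Distance in frame 2: 8.8.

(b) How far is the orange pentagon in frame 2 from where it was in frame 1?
2.6

The orange pentagon moved from (6.1, 5.3) to (4.3, 3.4), a distance of √(1.8² + 1.9²) ≈ 2.6.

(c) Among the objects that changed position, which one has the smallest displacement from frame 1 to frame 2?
the red pentagon

(moved 2.2)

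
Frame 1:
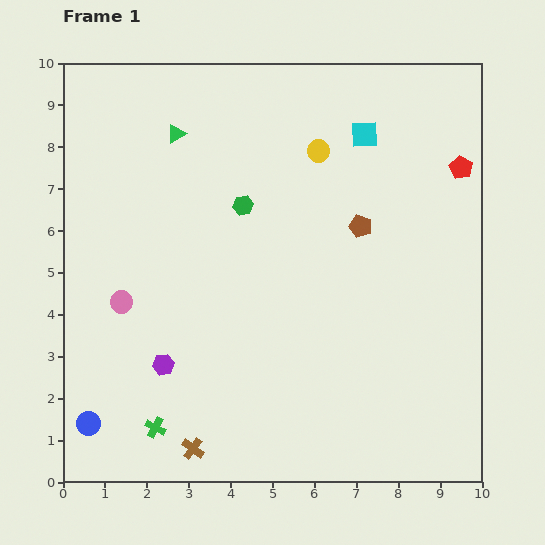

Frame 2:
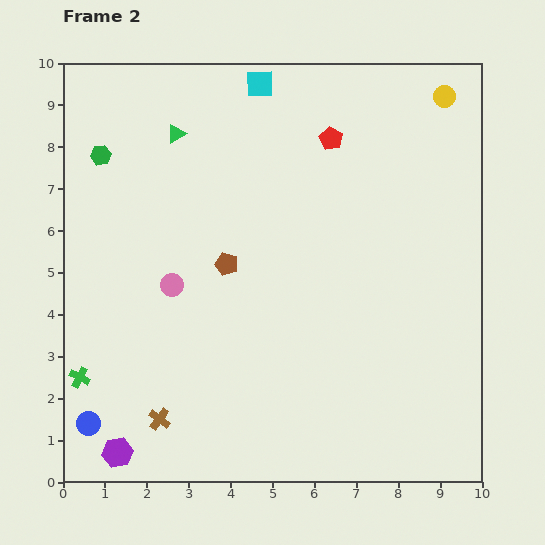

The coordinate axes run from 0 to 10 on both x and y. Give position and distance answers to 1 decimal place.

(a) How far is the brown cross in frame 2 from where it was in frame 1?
1.1

The brown cross moved from (3.1, 0.8) to (2.3, 1.5), a distance of √(0.8² + 0.7²) ≈ 1.1.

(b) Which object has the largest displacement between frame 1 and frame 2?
the green hexagon

(moved 3.6; next 3.3)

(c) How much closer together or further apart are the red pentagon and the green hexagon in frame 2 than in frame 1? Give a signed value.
+0.2

Distance in frame 1: 5.3. Distance in frame 2: 5.5.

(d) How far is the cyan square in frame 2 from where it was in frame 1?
2.8

The cyan square moved from (7.2, 8.3) to (4.7, 9.5), a distance of √(2.5² + 1.2²) ≈ 2.8.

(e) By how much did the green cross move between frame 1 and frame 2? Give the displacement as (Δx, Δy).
(-1.8, 1.2)

The green cross was at (2.2, 1.3) in frame 1 and (0.4, 2.5) in frame 2.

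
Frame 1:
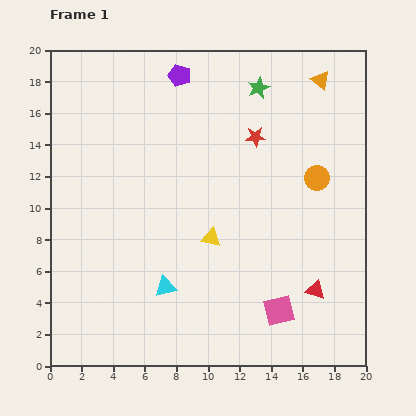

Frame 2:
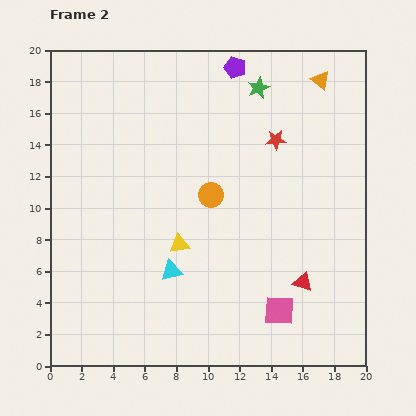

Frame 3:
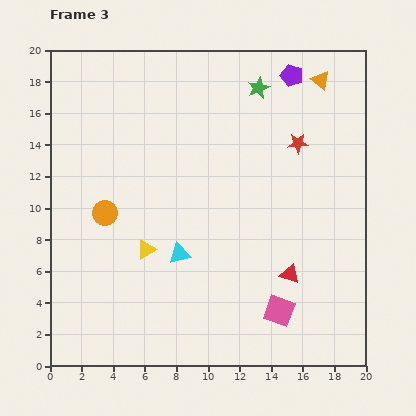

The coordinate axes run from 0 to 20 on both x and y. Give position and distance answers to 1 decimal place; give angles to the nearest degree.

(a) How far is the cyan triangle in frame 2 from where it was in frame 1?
1.1

The cyan triangle moved from (7.3, 5.0) to (7.7, 6.0), a distance of √(0.4² + 1.0²) ≈ 1.1.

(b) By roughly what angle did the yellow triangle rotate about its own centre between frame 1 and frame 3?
43° counter-clockwise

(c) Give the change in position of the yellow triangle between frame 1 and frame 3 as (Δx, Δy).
(-4.1, -0.7)

The yellow triangle was at (10.2, 8.1) in frame 1 and (6.1, 7.4) in frame 3.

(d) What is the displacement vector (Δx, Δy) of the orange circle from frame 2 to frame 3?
(-6.7, -1.1)

The orange circle was at (10.2, 10.8) in frame 2 and (3.5, 9.7) in frame 3.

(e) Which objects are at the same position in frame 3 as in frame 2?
the green star, the orange triangle, the pink square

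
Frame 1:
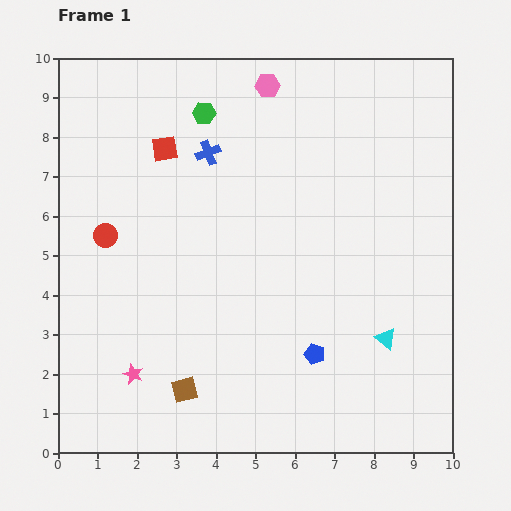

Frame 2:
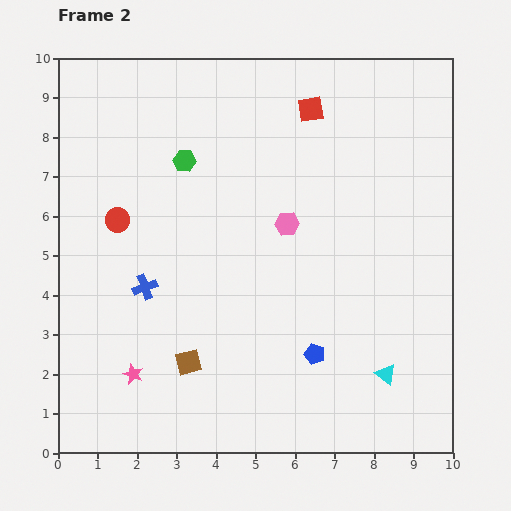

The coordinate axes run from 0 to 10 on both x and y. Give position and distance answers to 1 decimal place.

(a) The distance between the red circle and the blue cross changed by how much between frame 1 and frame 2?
-1.5

Distance in frame 1: 3.3. Distance in frame 2: 1.8.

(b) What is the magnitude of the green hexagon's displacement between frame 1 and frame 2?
1.3

The green hexagon moved from (3.7, 8.6) to (3.2, 7.4), a distance of √(0.5² + 1.2²) ≈ 1.3.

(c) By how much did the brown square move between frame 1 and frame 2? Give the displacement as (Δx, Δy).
(0.1, 0.7)

The brown square was at (3.2, 1.6) in frame 1 and (3.3, 2.3) in frame 2.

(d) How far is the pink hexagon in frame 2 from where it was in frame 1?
3.5

The pink hexagon moved from (5.3, 9.3) to (5.8, 5.8), a distance of √(0.5² + 3.5²) ≈ 3.5.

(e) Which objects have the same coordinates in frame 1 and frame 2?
the blue pentagon, the pink star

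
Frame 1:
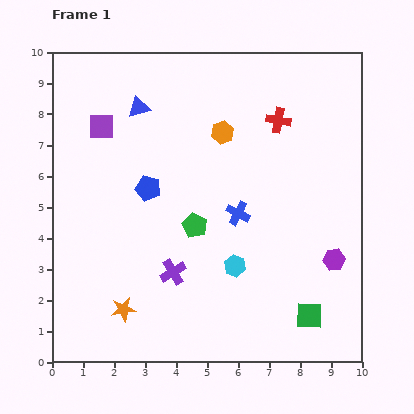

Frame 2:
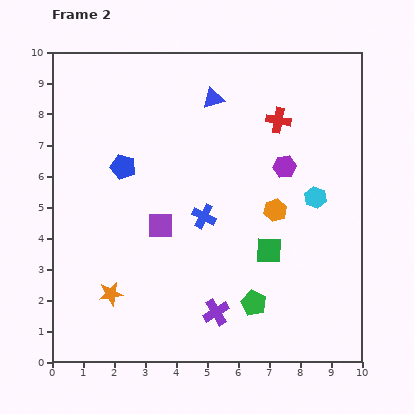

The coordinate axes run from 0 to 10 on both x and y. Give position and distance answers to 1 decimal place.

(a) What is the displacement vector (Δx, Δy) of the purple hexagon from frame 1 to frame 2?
(-1.6, 3.0)

The purple hexagon was at (9.1, 3.3) in frame 1 and (7.5, 6.3) in frame 2.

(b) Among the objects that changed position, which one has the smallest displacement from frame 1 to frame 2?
the orange star

(moved 0.6)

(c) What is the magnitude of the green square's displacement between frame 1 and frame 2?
2.5

The green square moved from (8.3, 1.5) to (7.0, 3.6), a distance of √(1.3² + 2.1²) ≈ 2.5.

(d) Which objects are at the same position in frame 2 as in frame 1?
the red cross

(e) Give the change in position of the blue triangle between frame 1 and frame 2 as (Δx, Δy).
(2.4, 0.3)

The blue triangle was at (2.8, 8.2) in frame 1 and (5.2, 8.5) in frame 2.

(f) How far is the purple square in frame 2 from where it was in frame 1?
3.7

The purple square moved from (1.6, 7.6) to (3.5, 4.4), a distance of √(1.9² + 3.2²) ≈ 3.7.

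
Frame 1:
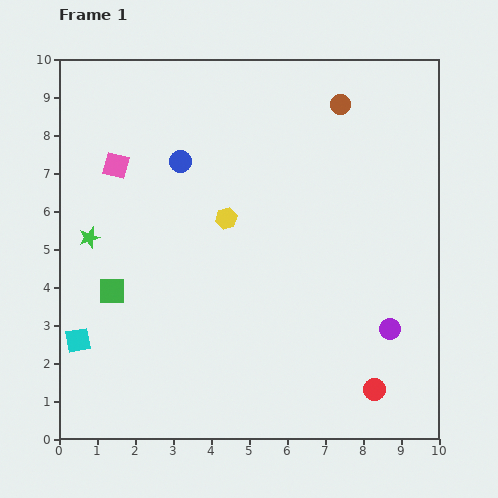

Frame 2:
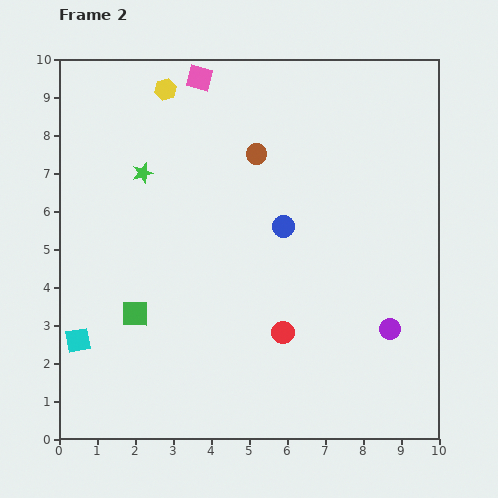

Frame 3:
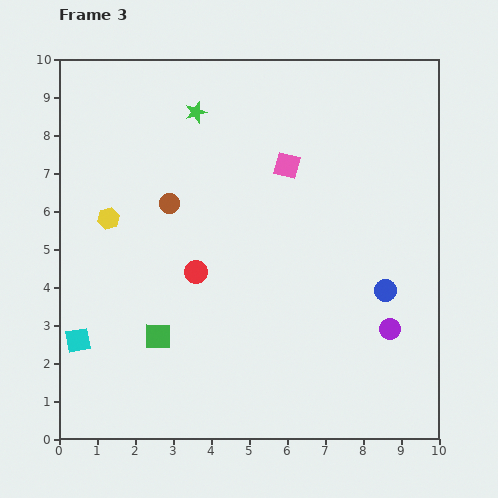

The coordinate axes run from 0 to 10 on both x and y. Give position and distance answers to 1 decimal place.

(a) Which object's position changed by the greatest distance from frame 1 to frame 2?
the yellow hexagon

(moved 3.8; next 3.2)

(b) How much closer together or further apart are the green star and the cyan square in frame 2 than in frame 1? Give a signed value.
+2.0

Distance in frame 1: 2.7. Distance in frame 2: 4.7.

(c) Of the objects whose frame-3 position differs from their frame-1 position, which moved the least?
the green square

(moved 1.7)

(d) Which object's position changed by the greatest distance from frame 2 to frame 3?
the yellow hexagon

(moved 3.7; next 3.3)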